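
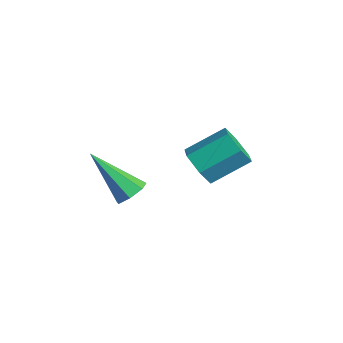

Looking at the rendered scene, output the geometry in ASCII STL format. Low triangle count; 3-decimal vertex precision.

solid 
facet normal -0.216 -0.833 -0.509
outer loop
vertex 3.738 2.374 2.256
vertex 3.13 2.667 2.034
vertex 3.723 2.747 1.652
endloop
endfacet
facet normal 0.977 -0.172 -0.130
outer loop
vertex 3.738 2.374 2.256
vertex 3.723 2.747 1.652
vertex 4.038 3.541 2.968
endloop
endfacet
facet normal 0.977 -0.172 -0.130
outer loop
vertex 4.038 3.541 2.968
vertex 3.723 2.747 1.652
vertex 4.023 3.914 2.364
endloop
endfacet
facet normal 0.214 0.833 0.509
outer loop
vertex 4.038 3.541 2.968
vertex 4.023 3.914 2.364
vertex 3.43 3.833 2.746
endloop
endfacet
facet normal -0.215 -0.834 -0.508
outer loop
vertex 3.723 2.747 1.652
vertex 3.13 2.667 2.034
vertex 3.115 3.039 1.43
endloop
endfacet
facet normal 0.470 0.369 -0.802
outer loop
vertex 3.723 2.747 1.652
vertex 3.115 3.039 1.43
vertex 4.023 3.914 2.364
endloop
endfacet
facet normal 0.470 0.369 -0.802
outer loop
vertex 4.023 3.914 2.364
vertex 3.115 3.039 1.43
vertex 3.415 4.206 2.142
endloop
endfacet
facet normal 0.214 0.833 0.509
outer loop
vertex 4.023 3.914 2.364
vertex 3.415 4.206 2.142
vertex 3.43 3.833 2.746
endloop
endfacet
facet normal -0.215 -0.834 -0.508
outer loop
vertex 3.115 3.039 1.43
vertex 3.13 2.667 2.034
vertex 2.522 2.959 1.812
endloop
endfacet
facet normal -0.506 0.540 -0.672
outer loop
vertex 3.115 3.039 1.43
vertex 2.522 2.959 1.812
vertex 3.415 4.206 2.142
endloop
endfacet
facet normal -0.506 0.540 -0.672
outer loop
vertex 3.415 4.206 2.142
vertex 2.522 2.959 1.812
vertex 2.822 4.126 2.524
endloop
endfacet
facet normal 0.216 0.833 0.509
outer loop
vertex 3.415 4.206 2.142
vertex 2.822 4.126 2.524
vertex 3.43 3.833 2.746
endloop
endfacet
facet normal -0.214 -0.833 -0.509
outer loop
vertex 2.522 2.959 1.812
vertex 3.13 2.667 2.034
vertex 2.537 2.586 2.416
endloop
endfacet
facet normal -0.977 0.172 0.130
outer loop
vertex 2.522 2.959 1.812
vertex 2.537 2.586 2.416
vertex 2.822 4.126 2.524
endloop
endfacet
facet normal -0.977 0.172 0.130
outer loop
vertex 2.822 4.126 2.524
vertex 2.537 2.586 2.416
vertex 2.837 3.753 3.128
endloop
endfacet
facet normal 0.216 0.833 0.509
outer loop
vertex 2.822 4.126 2.524
vertex 2.837 3.753 3.128
vertex 3.43 3.833 2.746
endloop
endfacet
facet normal -0.214 -0.833 -0.509
outer loop
vertex 2.537 2.586 2.416
vertex 3.13 2.667 2.034
vertex 3.145 2.294 2.638
endloop
endfacet
facet normal -0.470 -0.369 0.802
outer loop
vertex 2.537 2.586 2.416
vertex 3.145 2.294 2.638
vertex 2.837 3.753 3.128
endloop
endfacet
facet normal -0.470 -0.369 0.802
outer loop
vertex 2.837 3.753 3.128
vertex 3.145 2.294 2.638
vertex 3.445 3.461 3.35
endloop
endfacet
facet normal 0.215 0.834 0.508
outer loop
vertex 2.837 3.753 3.128
vertex 3.445 3.461 3.35
vertex 3.43 3.833 2.746
endloop
endfacet
facet normal -0.216 -0.833 -0.509
outer loop
vertex 3.145 2.294 2.638
vertex 3.13 2.667 2.034
vertex 3.738 2.374 2.256
endloop
endfacet
facet normal 0.506 -0.540 0.672
outer loop
vertex 3.145 2.294 2.638
vertex 3.738 2.374 2.256
vertex 3.445 3.461 3.35
endloop
endfacet
facet normal 0.506 -0.540 0.672
outer loop
vertex 3.445 3.461 3.35
vertex 3.738 2.374 2.256
vertex 4.038 3.541 2.968
endloop
endfacet
facet normal 0.215 0.834 0.508
outer loop
vertex 3.445 3.461 3.35
vertex 4.038 3.541 2.968
vertex 3.43 3.833 2.746
endloop
endfacet
facet normal 0.574 0.401 -0.714
outer loop
vertex 4.11 -0.053 2.351
vertex 3.683 0.218 2.16
vertex 4.041 0.372 2.534
endloop
endfacet
facet normal 0.627 -0.220 0.747
outer loop
vertex 4.11 -0.053 2.351
vertex 4.041 0.372 2.534
vertex 2.657 -0.498 3.44
endloop
endfacet
facet normal 0.575 0.399 -0.714
outer loop
vertex 4.041 0.372 2.534
vertex 3.683 0.218 2.16
vertex 3.704 0.682 2.436
endloop
endfacet
facet normal 0.225 0.508 0.832
outer loop
vertex 4.041 0.372 2.534
vertex 3.704 0.682 2.436
vertex 2.657 -0.498 3.44
endloop
endfacet
facet normal 0.573 0.400 -0.716
outer loop
vertex 3.704 0.682 2.436
vertex 3.683 0.218 2.16
vertex 3.351 0.642 2.131
endloop
endfacet
facet normal -0.461 0.776 0.431
outer loop
vertex 3.704 0.682 2.436
vertex 3.351 0.642 2.131
vertex 2.657 -0.498 3.44
endloop
endfacet
facet normal 0.574 0.400 -0.714
outer loop
vertex 3.351 0.642 2.131
vertex 3.683 0.218 2.16
vertex 3.248 0.283 1.847
endloop
endfacet
facet normal -0.912 0.381 -0.151
outer loop
vertex 3.351 0.642 2.131
vertex 3.248 0.283 1.847
vertex 2.657 -0.498 3.44
endloop
endfacet
facet normal 0.574 0.400 -0.714
outer loop
vertex 3.248 0.283 1.847
vertex 3.683 0.218 2.16
vertex 3.474 -0.125 1.8
endloop
endfacet
facet normal -0.790 -0.382 -0.480
outer loop
vertex 3.248 0.283 1.847
vertex 3.474 -0.125 1.8
vertex 2.657 -0.498 3.44
endloop
endfacet
facet normal 0.574 0.400 -0.714
outer loop
vertex 3.474 -0.125 1.8
vertex 3.683 0.218 2.16
vertex 3.857 -0.275 2.024
endloop
endfacet
facet normal -0.187 -0.934 -0.306
outer loop
vertex 3.474 -0.125 1.8
vertex 3.857 -0.275 2.024
vertex 2.657 -0.498 3.44
endloop
endfacet
facet normal 0.574 0.400 -0.715
outer loop
vertex 3.857 -0.275 2.024
vertex 3.683 0.218 2.16
vertex 4.11 -0.053 2.351
endloop
endfacet
facet normal 0.445 -0.862 0.241
outer loop
vertex 3.857 -0.275 2.024
vertex 4.11 -0.053 2.351
vertex 2.657 -0.498 3.44
endloop
endfacet

endsolid


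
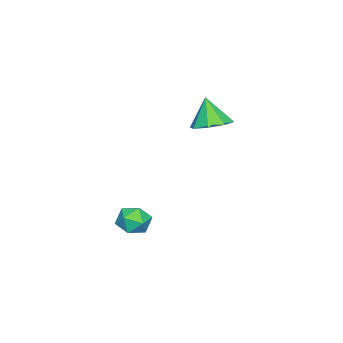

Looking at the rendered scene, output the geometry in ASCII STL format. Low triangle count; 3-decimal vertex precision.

solid 
facet normal -0.008 0.812 0.584
outer loop
vertex -0.856 -0.193 -3.257
vertex -0.501 -0.623 -2.655
vertex -0.038 -0.225 -3.202
endloop
endfacet
facet normal 0.046 0.993 -0.104
outer loop
vertex -0.856 -0.193 -3.257
vertex -0.038 -0.225 -3.202
vertex -0.402 -0.285 -3.934
endloop
endfacet
facet normal -0.520 0.727 -0.448
outer loop
vertex -0.856 -0.193 -3.257
vertex -0.402 -0.285 -3.934
vertex -1.091 -0.72 -3.84
endloop
endfacet
facet normal -0.925 0.380 0.029
outer loop
vertex -0.856 -0.193 -3.257
vertex -1.091 -0.72 -3.84
vertex -1.152 -0.929 -3.049
endloop
endfacet
facet normal -0.607 0.433 0.667
outer loop
vertex -0.856 -0.193 -3.257
vertex -1.152 -0.929 -3.049
vertex -0.501 -0.623 -2.655
endloop
endfacet
facet normal 0.630 0.683 -0.369
outer loop
vertex -0.402 -0.285 -3.934
vertex -0.038 -0.225 -3.202
vertex 0.232 -0.771 -3.751
endloop
endfacet
facet normal 0.544 0.389 0.743
outer loop
vertex -0.038 -0.225 -3.202
vertex -0.501 -0.623 -2.655
vertex 0.171 -0.98 -2.96
endloop
endfacet
facet normal -0.425 -0.224 0.877
outer loop
vertex -0.501 -0.623 -2.655
vertex -1.152 -0.929 -3.049
vertex -0.518 -1.415 -2.866
endloop
endfacet
facet normal -0.938 -0.309 -0.154
outer loop
vertex -1.152 -0.929 -3.049
vertex -1.091 -0.72 -3.84
vertex -0.882 -1.475 -3.598
endloop
endfacet
facet normal -0.286 0.252 -0.925
outer loop
vertex -1.091 -0.72 -3.84
vertex -0.402 -0.285 -3.934
vertex -0.419 -1.077 -4.145
endloop
endfacet
facet normal 0.925 -0.380 -0.029
outer loop
vertex -0.064 -1.507 -3.543
vertex 0.232 -0.771 -3.751
vertex 0.171 -0.98 -2.96
endloop
endfacet
facet normal 0.520 -0.727 0.448
outer loop
vertex -0.064 -1.507 -3.543
vertex 0.171 -0.98 -2.96
vertex -0.518 -1.415 -2.866
endloop
endfacet
facet normal -0.046 -0.993 0.104
outer loop
vertex -0.064 -1.507 -3.543
vertex -0.518 -1.415 -2.866
vertex -0.882 -1.475 -3.598
endloop
endfacet
facet normal 0.008 -0.812 -0.584
outer loop
vertex -0.064 -1.507 -3.543
vertex -0.882 -1.475 -3.598
vertex -0.419 -1.077 -4.145
endloop
endfacet
facet normal 0.607 -0.433 -0.667
outer loop
vertex -0.064 -1.507 -3.543
vertex -0.419 -1.077 -4.145
vertex 0.232 -0.771 -3.751
endloop
endfacet
facet normal 0.938 0.309 0.154
outer loop
vertex 0.171 -0.98 -2.96
vertex 0.232 -0.771 -3.751
vertex -0.038 -0.225 -3.202
endloop
endfacet
facet normal 0.286 -0.252 0.925
outer loop
vertex -0.518 -1.415 -2.866
vertex 0.171 -0.98 -2.96
vertex -0.501 -0.623 -2.655
endloop
endfacet
facet normal -0.630 -0.683 0.369
outer loop
vertex -0.882 -1.475 -3.598
vertex -0.518 -1.415 -2.866
vertex -1.152 -0.929 -3.049
endloop
endfacet
facet normal -0.544 -0.389 -0.743
outer loop
vertex -0.419 -1.077 -4.145
vertex -0.882 -1.475 -3.598
vertex -1.091 -0.72 -3.84
endloop
endfacet
facet normal 0.425 0.224 -0.877
outer loop
vertex 0.232 -0.771 -3.751
vertex -0.419 -1.077 -4.145
vertex -0.402 -0.285 -3.934
endloop
endfacet
facet normal 0.213 0.305 -0.928
outer loop
vertex -2.479 0.89 1.355
vertex -3.285 1.353 1.322
vertex -2.418 1.56 1.589
endloop
endfacet
facet normal 0.731 -0.283 0.620
outer loop
vertex -2.479 0.89 1.355
vertex -2.418 1.56 1.589
vertex -3.595 0.907 2.678
endloop
endfacet
facet normal 0.213 0.306 -0.928
outer loop
vertex -2.418 1.56 1.589
vertex -3.285 1.353 1.322
vertex -2.865 2.108 1.667
endloop
endfacet
facet normal 0.537 0.328 0.777
outer loop
vertex -2.418 1.56 1.589
vertex -2.865 2.108 1.667
vertex -3.595 0.907 2.678
endloop
endfacet
facet normal 0.213 0.306 -0.928
outer loop
vertex -2.865 2.108 1.667
vertex -3.285 1.353 1.322
vertex -3.558 2.214 1.543
endloop
endfacet
facet normal -0.035 0.656 0.754
outer loop
vertex -2.865 2.108 1.667
vertex -3.558 2.214 1.543
vertex -3.595 0.907 2.678
endloop
endfacet
facet normal 0.212 0.306 -0.928
outer loop
vertex -3.558 2.214 1.543
vertex -3.285 1.353 1.322
vertex -4.091 1.816 1.29
endloop
endfacet
facet normal -0.649 0.509 0.565
outer loop
vertex -3.558 2.214 1.543
vertex -4.091 1.816 1.29
vertex -3.595 0.907 2.678
endloop
endfacet
facet normal 0.212 0.305 -0.928
outer loop
vertex -4.091 1.816 1.29
vertex -3.285 1.353 1.322
vertex -4.151 1.146 1.056
endloop
endfacet
facet normal -0.947 -0.027 0.321
outer loop
vertex -4.091 1.816 1.29
vertex -4.151 1.146 1.056
vertex -3.595 0.907 2.678
endloop
endfacet
facet normal 0.212 0.305 -0.928
outer loop
vertex -4.151 1.146 1.056
vertex -3.285 1.353 1.322
vertex -3.704 0.598 0.978
endloop
endfacet
facet normal -0.753 -0.637 0.164
outer loop
vertex -4.151 1.146 1.056
vertex -3.704 0.598 0.978
vertex -3.595 0.907 2.678
endloop
endfacet
facet normal 0.213 0.305 -0.928
outer loop
vertex -3.704 0.598 0.978
vertex -3.285 1.353 1.322
vertex -3.011 0.492 1.102
endloop
endfacet
facet normal -0.181 -0.965 0.187
outer loop
vertex -3.704 0.598 0.978
vertex -3.011 0.492 1.102
vertex -3.595 0.907 2.678
endloop
endfacet
facet normal 0.213 0.305 -0.928
outer loop
vertex -3.011 0.492 1.102
vertex -3.285 1.353 1.322
vertex -2.479 0.89 1.355
endloop
endfacet
facet normal 0.434 -0.819 0.376
outer loop
vertex -3.011 0.492 1.102
vertex -2.479 0.89 1.355
vertex -3.595 0.907 2.678
endloop
endfacet

endsolid


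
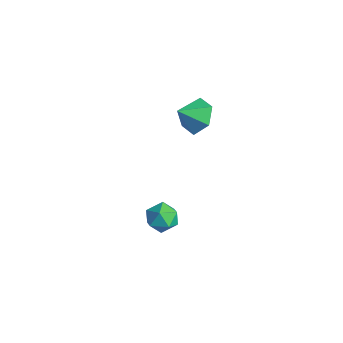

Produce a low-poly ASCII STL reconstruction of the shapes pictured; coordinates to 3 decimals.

solid 
facet normal -0.330 -0.265 0.906
outer loop
vertex 0.751 0.273 -2.776
vertex 0.651 -0.468 -3.029
vertex 1.34 -0.248 -2.714
endloop
endfacet
facet normal 0.140 0.272 0.952
outer loop
vertex 0.751 0.273 -2.776
vertex 1.34 -0.248 -2.714
vertex 1.489 0.491 -2.947
endloop
endfacet
facet normal -0.110 0.817 0.565
outer loop
vertex 0.751 0.273 -2.776
vertex 1.489 0.491 -2.947
vertex 0.892 0.727 -3.405
endloop
endfacet
facet normal -0.734 0.618 0.282
outer loop
vertex 0.751 0.273 -2.776
vertex 0.892 0.727 -3.405
vertex 0.374 0.135 -3.455
endloop
endfacet
facet normal -0.869 -0.051 0.493
outer loop
vertex 0.751 0.273 -2.776
vertex 0.374 0.135 -3.455
vertex 0.651 -0.468 -3.029
endloop
endfacet
facet normal 0.752 0.055 0.657
outer loop
vertex 1.489 0.491 -2.947
vertex 1.34 -0.248 -2.714
vertex 1.846 -0.115 -3.305
endloop
endfacet
facet normal -0.007 -0.813 0.582
outer loop
vertex 1.34 -0.248 -2.714
vertex 0.651 -0.468 -3.029
vertex 1.328 -0.707 -3.355
endloop
endfacet
facet normal -0.880 -0.466 -0.088
outer loop
vertex 0.651 -0.468 -3.029
vertex 0.374 0.135 -3.455
vertex 0.731 -0.471 -3.813
endloop
endfacet
facet normal -0.662 0.615 -0.428
outer loop
vertex 0.374 0.135 -3.455
vertex 0.892 0.727 -3.405
vertex 0.88 0.268 -4.046
endloop
endfacet
facet normal 0.346 0.938 0.032
outer loop
vertex 0.892 0.727 -3.405
vertex 1.489 0.491 -2.947
vertex 1.569 0.488 -3.731
endloop
endfacet
facet normal 0.734 -0.618 -0.282
outer loop
vertex 1.469 -0.253 -3.984
vertex 1.846 -0.115 -3.305
vertex 1.328 -0.707 -3.355
endloop
endfacet
facet normal 0.110 -0.817 -0.565
outer loop
vertex 1.469 -0.253 -3.984
vertex 1.328 -0.707 -3.355
vertex 0.731 -0.471 -3.813
endloop
endfacet
facet normal -0.140 -0.272 -0.952
outer loop
vertex 1.469 -0.253 -3.984
vertex 0.731 -0.471 -3.813
vertex 0.88 0.268 -4.046
endloop
endfacet
facet normal 0.330 0.265 -0.906
outer loop
vertex 1.469 -0.253 -3.984
vertex 0.88 0.268 -4.046
vertex 1.569 0.488 -3.731
endloop
endfacet
facet normal 0.869 0.051 -0.493
outer loop
vertex 1.469 -0.253 -3.984
vertex 1.569 0.488 -3.731
vertex 1.846 -0.115 -3.305
endloop
endfacet
facet normal 0.662 -0.615 0.428
outer loop
vertex 1.328 -0.707 -3.355
vertex 1.846 -0.115 -3.305
vertex 1.34 -0.248 -2.714
endloop
endfacet
facet normal -0.346 -0.938 -0.032
outer loop
vertex 0.731 -0.471 -3.813
vertex 1.328 -0.707 -3.355
vertex 0.651 -0.468 -3.029
endloop
endfacet
facet normal -0.752 -0.055 -0.657
outer loop
vertex 0.88 0.268 -4.046
vertex 0.731 -0.471 -3.813
vertex 0.374 0.135 -3.455
endloop
endfacet
facet normal 0.007 0.813 -0.582
outer loop
vertex 1.569 0.488 -3.731
vertex 0.88 0.268 -4.046
vertex 0.892 0.727 -3.405
endloop
endfacet
facet normal 0.880 0.466 0.088
outer loop
vertex 1.846 -0.115 -3.305
vertex 1.569 0.488 -3.731
vertex 1.489 0.491 -2.947
endloop
endfacet
facet normal 0.107 0.770 -0.629
outer loop
vertex 1.528 1.968 2.195
vertex 0.64 1.971 2.048
vertex 0.987 2.467 2.714
endloop
endfacet
facet normal 0.589 -0.181 0.788
outer loop
vertex 1.528 1.968 2.195
vertex 0.987 2.467 2.714
vertex 0.52 1.109 2.752
endloop
endfacet
facet normal 0.107 0.770 -0.629
outer loop
vertex 0.987 2.467 2.714
vertex 0.64 1.971 2.048
vertex 0.099 2.47 2.566
endloop
endfacet
facet normal -0.164 0.084 0.983
outer loop
vertex 0.987 2.467 2.714
vertex 0.099 2.47 2.566
vertex 0.52 1.109 2.752
endloop
endfacet
facet normal 0.107 0.770 -0.629
outer loop
vertex 0.099 2.47 2.566
vertex 0.64 1.971 2.048
vertex -0.248 1.974 1.9
endloop
endfacet
facet normal -0.813 -0.176 0.555
outer loop
vertex 0.099 2.47 2.566
vertex -0.248 1.974 1.9
vertex 0.52 1.109 2.752
endloop
endfacet
facet normal 0.107 0.770 -0.629
outer loop
vertex -0.248 1.974 1.9
vertex 0.64 1.971 2.048
vertex 0.293 1.475 1.382
endloop
endfacet
facet normal -0.711 -0.700 -0.069
outer loop
vertex -0.248 1.974 1.9
vertex 0.293 1.475 1.382
vertex 0.52 1.109 2.752
endloop
endfacet
facet normal 0.107 0.770 -0.629
outer loop
vertex 0.293 1.475 1.382
vertex 0.64 1.971 2.048
vertex 1.181 1.472 1.529
endloop
endfacet
facet normal 0.040 -0.964 -0.264
outer loop
vertex 0.293 1.475 1.382
vertex 1.181 1.472 1.529
vertex 0.52 1.109 2.752
endloop
endfacet
facet normal 0.107 0.770 -0.629
outer loop
vertex 1.181 1.472 1.529
vertex 0.64 1.971 2.048
vertex 1.528 1.968 2.195
endloop
endfacet
facet normal 0.691 -0.704 0.164
outer loop
vertex 1.181 1.472 1.529
vertex 1.528 1.968 2.195
vertex 0.52 1.109 2.752
endloop
endfacet

endsolid


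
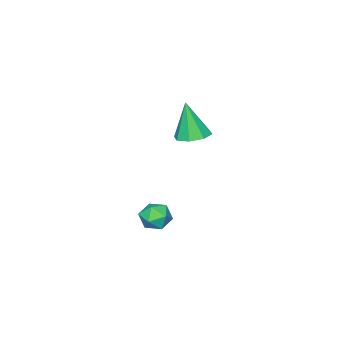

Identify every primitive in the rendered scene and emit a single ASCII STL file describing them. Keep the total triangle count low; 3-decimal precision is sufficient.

solid 
facet normal -0.085 0.469 0.879
outer loop
vertex 0.577 3.484 -2.743
vertex -0.029 2.961 -2.523
vertex 0.762 2.777 -2.348
endloop
endfacet
facet normal 0.585 0.507 0.633
outer loop
vertex 0.577 3.484 -2.743
vertex 0.762 2.777 -2.348
vertex 1.231 3.032 -2.985
endloop
endfacet
facet normal 0.567 0.823 -0.005
outer loop
vertex 0.577 3.484 -2.743
vertex 1.231 3.032 -2.985
vertex 0.73 3.374 -3.552
endloop
endfacet
facet normal -0.112 0.982 -0.155
outer loop
vertex 0.577 3.484 -2.743
vertex 0.73 3.374 -3.552
vertex -0.049 3.33 -3.267
endloop
endfacet
facet normal -0.515 0.762 0.392
outer loop
vertex 0.577 3.484 -2.743
vertex -0.049 3.33 -3.267
vertex -0.029 2.961 -2.523
endloop
endfacet
facet normal 0.824 -0.159 0.543
outer loop
vertex 1.231 3.032 -2.985
vertex 0.762 2.777 -2.348
vertex 1.029 2.23 -2.913
endloop
endfacet
facet normal -0.259 -0.221 0.940
outer loop
vertex 0.762 2.777 -2.348
vertex -0.029 2.961 -2.523
vertex 0.25 2.186 -2.628
endloop
endfacet
facet normal -0.955 0.254 0.152
outer loop
vertex -0.029 2.961 -2.523
vertex -0.049 3.33 -3.267
vertex -0.251 2.528 -3.195
endloop
endfacet
facet normal -0.303 0.609 -0.733
outer loop
vertex -0.049 3.33 -3.267
vertex 0.73 3.374 -3.552
vertex 0.218 2.783 -3.832
endloop
endfacet
facet normal 0.797 0.353 -0.491
outer loop
vertex 0.73 3.374 -3.552
vertex 1.231 3.032 -2.985
vertex 1.009 2.599 -3.657
endloop
endfacet
facet normal 0.112 -0.982 0.155
outer loop
vertex 0.403 2.076 -3.437
vertex 1.029 2.23 -2.913
vertex 0.25 2.186 -2.628
endloop
endfacet
facet normal -0.567 -0.823 0.005
outer loop
vertex 0.403 2.076 -3.437
vertex 0.25 2.186 -2.628
vertex -0.251 2.528 -3.195
endloop
endfacet
facet normal -0.585 -0.507 -0.633
outer loop
vertex 0.403 2.076 -3.437
vertex -0.251 2.528 -3.195
vertex 0.218 2.783 -3.832
endloop
endfacet
facet normal 0.085 -0.469 -0.879
outer loop
vertex 0.403 2.076 -3.437
vertex 0.218 2.783 -3.832
vertex 1.009 2.599 -3.657
endloop
endfacet
facet normal 0.515 -0.762 -0.392
outer loop
vertex 0.403 2.076 -3.437
vertex 1.009 2.599 -3.657
vertex 1.029 2.23 -2.913
endloop
endfacet
facet normal 0.303 -0.609 0.733
outer loop
vertex 0.25 2.186 -2.628
vertex 1.029 2.23 -2.913
vertex 0.762 2.777 -2.348
endloop
endfacet
facet normal -0.797 -0.353 0.491
outer loop
vertex -0.251 2.528 -3.195
vertex 0.25 2.186 -2.628
vertex -0.029 2.961 -2.523
endloop
endfacet
facet normal -0.824 0.159 -0.543
outer loop
vertex 0.218 2.783 -3.832
vertex -0.251 2.528 -3.195
vertex -0.049 3.33 -3.267
endloop
endfacet
facet normal 0.259 0.221 -0.940
outer loop
vertex 1.009 2.599 -3.657
vertex 0.218 2.783 -3.832
vertex 0.73 3.374 -3.552
endloop
endfacet
facet normal 0.955 -0.254 -0.152
outer loop
vertex 1.029 2.23 -2.913
vertex 1.009 2.599 -3.657
vertex 1.231 3.032 -2.985
endloop
endfacet
facet normal -0.007 0.231 -0.973
outer loop
vertex -0.486 3.898 1.749
vertex -1.236 3.468 1.652
vertex -1.018 4.287 1.845
endloop
endfacet
facet normal 0.559 0.633 0.535
outer loop
vertex -0.486 3.898 1.749
vertex -1.018 4.287 1.845
vertex -1.224 3.012 3.568
endloop
endfacet
facet normal -0.007 0.231 -0.973
outer loop
vertex -1.018 4.287 1.845
vertex -1.236 3.468 1.652
vertex -1.677 4.196 1.828
endloop
endfacet
facet normal -0.126 0.805 0.580
outer loop
vertex -1.018 4.287 1.845
vertex -1.677 4.196 1.828
vertex -1.224 3.012 3.568
endloop
endfacet
facet normal -0.005 0.232 -0.973
outer loop
vertex -1.677 4.196 1.828
vertex -1.236 3.468 1.652
vertex -2.078 3.679 1.707
endloop
endfacet
facet normal -0.737 0.454 0.501
outer loop
vertex -1.677 4.196 1.828
vertex -2.078 3.679 1.707
vertex -1.224 3.012 3.568
endloop
endfacet
facet normal -0.006 0.231 -0.973
outer loop
vertex -2.078 3.679 1.707
vertex -1.236 3.468 1.652
vertex -1.986 3.037 1.554
endloop
endfacet
facet normal -0.915 -0.213 0.343
outer loop
vertex -2.078 3.679 1.707
vertex -1.986 3.037 1.554
vertex -1.224 3.012 3.568
endloop
endfacet
facet normal -0.006 0.232 -0.973
outer loop
vertex -1.986 3.037 1.554
vertex -1.236 3.468 1.652
vertex -1.455 2.648 1.458
endloop
endfacet
facet normal -0.555 -0.807 0.200
outer loop
vertex -1.986 3.037 1.554
vertex -1.455 2.648 1.458
vertex -1.224 3.012 3.568
endloop
endfacet
facet normal -0.005 0.232 -0.973
outer loop
vertex -1.455 2.648 1.458
vertex -1.236 3.468 1.652
vertex -0.795 2.739 1.476
endloop
endfacet
facet normal 0.131 -0.979 0.155
outer loop
vertex -1.455 2.648 1.458
vertex -0.795 2.739 1.476
vertex -1.224 3.012 3.568
endloop
endfacet
facet normal -0.007 0.231 -0.973
outer loop
vertex -0.795 2.739 1.476
vertex -1.236 3.468 1.652
vertex -0.394 3.256 1.596
endloop
endfacet
facet normal 0.741 -0.629 0.234
outer loop
vertex -0.795 2.739 1.476
vertex -0.394 3.256 1.596
vertex -1.224 3.012 3.568
endloop
endfacet
facet normal -0.007 0.231 -0.973
outer loop
vertex -0.394 3.256 1.596
vertex -1.236 3.468 1.652
vertex -0.486 3.898 1.749
endloop
endfacet
facet normal 0.919 0.038 0.392
outer loop
vertex -0.394 3.256 1.596
vertex -0.486 3.898 1.749
vertex -1.224 3.012 3.568
endloop
endfacet

endsolid


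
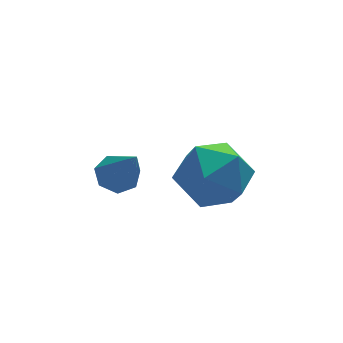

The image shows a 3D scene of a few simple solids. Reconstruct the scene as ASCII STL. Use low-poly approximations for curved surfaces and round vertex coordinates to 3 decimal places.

solid 
facet normal -0.679 0.599 0.425
outer loop
vertex 1.927 -2.918 -3.551
vertex 2.626 -2.749 -2.672
vertex 2.67 -2.06 -3.574
endloop
endfacet
facet normal -0.728 0.623 -0.287
outer loop
vertex 1.927 -2.918 -3.551
vertex 2.67 -2.06 -3.574
vertex 2.5 -2.688 -4.504
endloop
endfacet
facet normal -0.852 -0.039 -0.522
outer loop
vertex 1.927 -2.918 -3.551
vertex 2.5 -2.688 -4.504
vertex 2.35 -3.765 -4.178
endloop
endfacet
facet normal -0.880 -0.473 0.045
outer loop
vertex 1.927 -2.918 -3.551
vertex 2.35 -3.765 -4.178
vertex 2.428 -3.803 -3.046
endloop
endfacet
facet normal -0.773 -0.078 0.630
outer loop
vertex 1.927 -2.918 -3.551
vertex 2.428 -3.803 -3.046
vertex 2.626 -2.749 -2.672
endloop
endfacet
facet normal -0.096 0.833 -0.545
outer loop
vertex 2.5 -2.688 -4.504
vertex 2.67 -2.06 -3.574
vertex 3.552 -2.377 -4.214
endloop
endfacet
facet normal -0.017 0.795 0.606
outer loop
vertex 2.67 -2.06 -3.574
vertex 2.626 -2.749 -2.672
vertex 3.63 -2.415 -3.082
endloop
endfacet
facet normal -0.170 -0.301 0.938
outer loop
vertex 2.626 -2.749 -2.672
vertex 2.428 -3.803 -3.046
vertex 3.48 -3.492 -2.756
endloop
endfacet
facet normal -0.343 -0.939 -0.008
outer loop
vertex 2.428 -3.803 -3.046
vertex 2.35 -3.765 -4.178
vertex 3.31 -4.12 -3.686
endloop
endfacet
facet normal -0.298 -0.238 -0.924
outer loop
vertex 2.35 -3.765 -4.178
vertex 2.5 -2.688 -4.504
vertex 3.354 -3.431 -4.588
endloop
endfacet
facet normal 0.880 0.473 -0.045
outer loop
vertex 4.053 -3.262 -3.709
vertex 3.552 -2.377 -4.214
vertex 3.63 -2.415 -3.082
endloop
endfacet
facet normal 0.852 0.039 0.522
outer loop
vertex 4.053 -3.262 -3.709
vertex 3.63 -2.415 -3.082
vertex 3.48 -3.492 -2.756
endloop
endfacet
facet normal 0.728 -0.623 0.287
outer loop
vertex 4.053 -3.262 -3.709
vertex 3.48 -3.492 -2.756
vertex 3.31 -4.12 -3.686
endloop
endfacet
facet normal 0.679 -0.599 -0.425
outer loop
vertex 4.053 -3.262 -3.709
vertex 3.31 -4.12 -3.686
vertex 3.354 -3.431 -4.588
endloop
endfacet
facet normal 0.773 0.078 -0.630
outer loop
vertex 4.053 -3.262 -3.709
vertex 3.354 -3.431 -4.588
vertex 3.552 -2.377 -4.214
endloop
endfacet
facet normal 0.343 0.939 0.008
outer loop
vertex 3.63 -2.415 -3.082
vertex 3.552 -2.377 -4.214
vertex 2.67 -2.06 -3.574
endloop
endfacet
facet normal 0.298 0.238 0.924
outer loop
vertex 3.48 -3.492 -2.756
vertex 3.63 -2.415 -3.082
vertex 2.626 -2.749 -2.672
endloop
endfacet
facet normal 0.096 -0.833 0.545
outer loop
vertex 3.31 -4.12 -3.686
vertex 3.48 -3.492 -2.756
vertex 2.428 -3.803 -3.046
endloop
endfacet
facet normal 0.017 -0.795 -0.606
outer loop
vertex 3.354 -3.431 -4.588
vertex 3.31 -4.12 -3.686
vertex 2.35 -3.765 -4.178
endloop
endfacet
facet normal 0.170 0.301 -0.938
outer loop
vertex 3.552 -2.377 -4.214
vertex 3.354 -3.431 -4.588
vertex 2.5 -2.688 -4.504
endloop
endfacet
facet normal -0.071 0.590 -0.804
outer loop
vertex 0.841 -2.654 -2.613
vertex 0.437 -3.028 -2.852
vertex 0.344 -2.554 -2.496
endloop
endfacet
facet normal 0.295 0.578 0.761
outer loop
vertex 0.841 -2.654 -2.613
vertex 0.344 -2.554 -2.496
vertex 0.563 -4.072 -1.428
endloop
endfacet
facet normal -0.071 0.590 -0.804
outer loop
vertex 0.344 -2.554 -2.496
vertex 0.437 -3.028 -2.852
vertex -0.083 -2.811 -2.647
endloop
endfacet
facet normal -0.523 0.439 0.731
outer loop
vertex 0.344 -2.554 -2.496
vertex -0.083 -2.811 -2.647
vertex 0.563 -4.072 -1.428
endloop
endfacet
facet normal -0.071 0.590 -0.804
outer loop
vertex -0.083 -2.811 -2.647
vertex 0.437 -3.028 -2.852
vertex -0.118 -3.231 -2.952
endloop
endfacet
facet normal -0.931 -0.160 0.328
outer loop
vertex -0.083 -2.811 -2.647
vertex -0.118 -3.231 -2.952
vertex 0.563 -4.072 -1.428
endloop
endfacet
facet normal -0.071 0.590 -0.805
outer loop
vertex -0.118 -3.231 -2.952
vertex 0.437 -3.028 -2.852
vertex 0.265 -3.499 -3.182
endloop
endfacet
facet normal -0.624 -0.768 -0.145
outer loop
vertex -0.118 -3.231 -2.952
vertex 0.265 -3.499 -3.182
vertex 0.563 -4.072 -1.428
endloop
endfacet
facet normal -0.071 0.590 -0.804
outer loop
vertex 0.265 -3.499 -3.182
vertex 0.437 -3.028 -2.852
vertex 0.778 -3.411 -3.163
endloop
endfacet
facet normal 0.171 -0.928 -0.332
outer loop
vertex 0.265 -3.499 -3.182
vertex 0.778 -3.411 -3.163
vertex 0.563 -4.072 -1.428
endloop
endfacet
facet normal -0.071 0.590 -0.804
outer loop
vertex 0.778 -3.411 -3.163
vertex 0.437 -3.028 -2.852
vertex 1.034 -3.035 -2.91
endloop
endfacet
facet normal 0.851 -0.518 -0.092
outer loop
vertex 0.778 -3.411 -3.163
vertex 1.034 -3.035 -2.91
vertex 0.563 -4.072 -1.428
endloop
endfacet
facet normal -0.071 0.591 -0.804
outer loop
vertex 1.034 -3.035 -2.91
vertex 0.437 -3.028 -2.852
vertex 0.841 -2.654 -2.613
endloop
endfacet
facet normal 0.906 0.152 0.394
outer loop
vertex 1.034 -3.035 -2.91
vertex 0.841 -2.654 -2.613
vertex 0.563 -4.072 -1.428
endloop
endfacet

endsolid


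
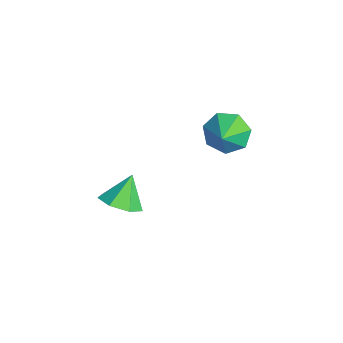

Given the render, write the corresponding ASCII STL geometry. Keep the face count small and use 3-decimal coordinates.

solid 
facet normal -0.770 0.338 -0.541
outer loop
vertex 1.763 0.98 0.003
vertex 1.271 1.122 0.792
vertex 1.846 1.716 0.344
endloop
endfacet
facet normal 0.965 0.013 -0.263
outer loop
vertex 1.763 0.98 0.003
vertex 1.846 1.716 0.344
vertex 2.149 0.738 1.408
endloop
endfacet
facet normal -0.770 0.337 -0.541
outer loop
vertex 1.846 1.716 0.344
vertex 1.271 1.122 0.792
vertex 1.496 2.005 1.022
endloop
endfacet
facet normal 0.838 0.499 0.220
outer loop
vertex 1.846 1.716 0.344
vertex 1.496 2.005 1.022
vertex 2.149 0.738 1.408
endloop
endfacet
facet normal -0.770 0.337 -0.542
outer loop
vertex 1.496 2.005 1.022
vertex 1.271 1.122 0.792
vertex 0.977 1.63 1.526
endloop
endfacet
facet normal 0.427 0.458 0.780
outer loop
vertex 1.496 2.005 1.022
vertex 0.977 1.63 1.526
vertex 2.149 0.738 1.408
endloop
endfacet
facet normal -0.770 0.338 -0.542
outer loop
vertex 0.977 1.63 1.526
vertex 1.271 1.122 0.792
vertex 0.679 0.872 1.477
endloop
endfacet
facet normal 0.039 -0.080 0.996
outer loop
vertex 0.977 1.63 1.526
vertex 0.679 0.872 1.477
vertex 2.149 0.738 1.408
endloop
endfacet
facet normal -0.770 0.338 -0.542
outer loop
vertex 0.679 0.872 1.477
vertex 1.271 1.122 0.792
vertex 0.827 0.303 0.912
endloop
endfacet
facet normal -0.031 -0.708 0.705
outer loop
vertex 0.679 0.872 1.477
vertex 0.827 0.303 0.912
vertex 2.149 0.738 1.408
endloop
endfacet
facet normal -0.770 0.338 -0.541
outer loop
vertex 0.827 0.303 0.912
vertex 1.271 1.122 0.792
vertex 1.309 0.351 0.256
endloop
endfacet
facet normal 0.267 -0.955 0.126
outer loop
vertex 0.827 0.303 0.912
vertex 1.309 0.351 0.256
vertex 2.149 0.738 1.408
endloop
endfacet
facet normal -0.770 0.338 -0.541
outer loop
vertex 1.309 0.351 0.256
vertex 1.271 1.122 0.792
vertex 1.763 0.98 0.003
endloop
endfacet
facet normal 0.710 -0.635 -0.304
outer loop
vertex 1.309 0.351 0.256
vertex 1.763 0.98 0.003
vertex 2.149 0.738 1.408
endloop
endfacet
facet normal 0.425 -0.424 -0.800
outer loop
vertex 4.532 -3.12 0.294
vertex 3.736 -3.325 -0.02
vertex 4.208 -2.595 -0.156
endloop
endfacet
facet normal 0.461 0.724 0.513
outer loop
vertex 4.532 -3.12 0.294
vertex 4.208 -2.595 -0.156
vertex 3.184 -2.775 1.02
endloop
endfacet
facet normal 0.425 -0.424 -0.800
outer loop
vertex 4.208 -2.595 -0.156
vertex 3.736 -3.325 -0.02
vertex 3.529 -2.62 -0.504
endloop
endfacet
facet normal -0.079 0.993 0.083
outer loop
vertex 4.208 -2.595 -0.156
vertex 3.529 -2.62 -0.504
vertex 3.184 -2.775 1.02
endloop
endfacet
facet normal 0.426 -0.424 -0.800
outer loop
vertex 3.529 -2.62 -0.504
vertex 3.736 -3.325 -0.02
vertex 3.006 -3.177 -0.487
endloop
endfacet
facet normal -0.727 0.680 -0.095
outer loop
vertex 3.529 -2.62 -0.504
vertex 3.006 -3.177 -0.487
vertex 3.184 -2.775 1.02
endloop
endfacet
facet normal 0.426 -0.423 -0.800
outer loop
vertex 3.006 -3.177 -0.487
vertex 3.736 -3.325 -0.02
vertex 3.033 -3.845 -0.119
endloop
endfacet
facet normal -0.994 0.021 0.112
outer loop
vertex 3.006 -3.177 -0.487
vertex 3.033 -3.845 -0.119
vertex 3.184 -2.775 1.02
endloop
endfacet
facet normal 0.426 -0.423 -0.800
outer loop
vertex 3.033 -3.845 -0.119
vertex 3.736 -3.325 -0.02
vertex 3.59 -4.122 0.324
endloop
endfacet
facet normal -0.679 -0.488 0.548
outer loop
vertex 3.033 -3.845 -0.119
vertex 3.59 -4.122 0.324
vertex 3.184 -2.775 1.02
endloop
endfacet
facet normal 0.426 -0.423 -0.800
outer loop
vertex 3.59 -4.122 0.324
vertex 3.736 -3.325 -0.02
vertex 4.257 -3.799 0.508
endloop
endfacet
facet normal -0.020 -0.464 0.886
outer loop
vertex 3.59 -4.122 0.324
vertex 4.257 -3.799 0.508
vertex 3.184 -2.775 1.02
endloop
endfacet
facet normal 0.425 -0.424 -0.800
outer loop
vertex 4.257 -3.799 0.508
vertex 3.736 -3.325 -0.02
vertex 4.532 -3.12 0.294
endloop
endfacet
facet normal 0.488 0.076 0.870
outer loop
vertex 4.257 -3.799 0.508
vertex 4.532 -3.12 0.294
vertex 3.184 -2.775 1.02
endloop
endfacet

endsolid


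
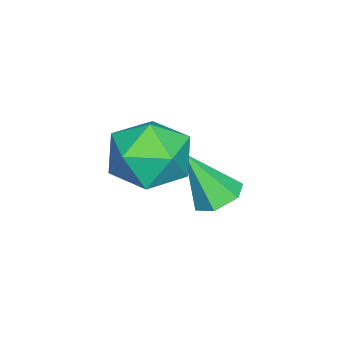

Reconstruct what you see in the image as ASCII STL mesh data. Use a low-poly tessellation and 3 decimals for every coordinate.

solid 
facet normal 0.006 0.629 0.777
outer loop
vertex -1.059 -1.097 2.092
vertex -0.481 -1.84 2.689
vertex 0.056 -1.083 2.072
endloop
endfacet
facet normal -0.010 0.987 0.160
outer loop
vertex -1.059 -1.097 2.092
vertex 0.056 -1.083 2.072
vertex -0.521 -0.936 1.129
endloop
endfacet
facet normal -0.591 0.782 -0.199
outer loop
vertex -1.059 -1.097 2.092
vertex -0.521 -0.936 1.129
vertex -1.414 -1.602 1.164
endloop
endfacet
facet normal -0.935 0.297 0.196
outer loop
vertex -1.059 -1.097 2.092
vertex -1.414 -1.602 1.164
vertex -1.389 -2.161 2.129
endloop
endfacet
facet normal -0.565 0.203 0.800
outer loop
vertex -1.059 -1.097 2.092
vertex -1.389 -2.161 2.129
vertex -0.481 -1.84 2.689
endloop
endfacet
facet normal 0.563 0.796 -0.220
outer loop
vertex -0.521 -0.936 1.129
vertex 0.056 -1.083 2.072
vertex 0.389 -1.579 1.131
endloop
endfacet
facet normal 0.588 0.217 0.779
outer loop
vertex 0.056 -1.083 2.072
vertex -0.481 -1.84 2.689
vertex 0.414 -2.138 2.096
endloop
endfacet
facet normal -0.336 -0.472 0.815
outer loop
vertex -0.481 -1.84 2.689
vertex -1.389 -2.161 2.129
vertex -0.479 -2.804 2.131
endloop
endfacet
facet normal -0.933 -0.320 -0.161
outer loop
vertex -1.389 -2.161 2.129
vertex -1.414 -1.602 1.164
vertex -1.056 -2.657 1.188
endloop
endfacet
facet normal -0.377 0.463 -0.802
outer loop
vertex -1.414 -1.602 1.164
vertex -0.521 -0.936 1.129
vertex -0.519 -1.9 0.571
endloop
endfacet
facet normal 0.935 -0.297 -0.196
outer loop
vertex 0.059 -2.643 1.168
vertex 0.389 -1.579 1.131
vertex 0.414 -2.138 2.096
endloop
endfacet
facet normal 0.591 -0.782 0.199
outer loop
vertex 0.059 -2.643 1.168
vertex 0.414 -2.138 2.096
vertex -0.479 -2.804 2.131
endloop
endfacet
facet normal 0.010 -0.987 -0.160
outer loop
vertex 0.059 -2.643 1.168
vertex -0.479 -2.804 2.131
vertex -1.056 -2.657 1.188
endloop
endfacet
facet normal -0.006 -0.629 -0.777
outer loop
vertex 0.059 -2.643 1.168
vertex -1.056 -2.657 1.188
vertex -0.519 -1.9 0.571
endloop
endfacet
facet normal 0.565 -0.203 -0.800
outer loop
vertex 0.059 -2.643 1.168
vertex -0.519 -1.9 0.571
vertex 0.389 -1.579 1.131
endloop
endfacet
facet normal 0.933 0.320 0.161
outer loop
vertex 0.414 -2.138 2.096
vertex 0.389 -1.579 1.131
vertex 0.056 -1.083 2.072
endloop
endfacet
facet normal 0.377 -0.463 0.802
outer loop
vertex -0.479 -2.804 2.131
vertex 0.414 -2.138 2.096
vertex -0.481 -1.84 2.689
endloop
endfacet
facet normal -0.563 -0.796 0.220
outer loop
vertex -1.056 -2.657 1.188
vertex -0.479 -2.804 2.131
vertex -1.389 -2.161 2.129
endloop
endfacet
facet normal -0.588 -0.217 -0.779
outer loop
vertex -0.519 -1.9 0.571
vertex -1.056 -2.657 1.188
vertex -1.414 -1.602 1.164
endloop
endfacet
facet normal 0.336 0.472 -0.815
outer loop
vertex 0.389 -1.579 1.131
vertex -0.519 -1.9 0.571
vertex -0.521 -0.936 1.129
endloop
endfacet
facet normal -0.074 0.509 -0.858
outer loop
vertex -1.929 -1.293 -1.194
vertex -2.372 -0.855 -0.896
vertex -1.694 -0.726 -0.878
endloop
endfacet
facet normal 0.908 -0.414 0.069
outer loop
vertex -1.929 -1.293 -1.194
vertex -1.694 -0.726 -0.878
vertex -2.248 -1.705 0.536
endloop
endfacet
facet normal -0.074 0.509 -0.858
outer loop
vertex -1.694 -0.726 -0.878
vertex -2.372 -0.855 -0.896
vertex -2.137 -0.288 -0.58
endloop
endfacet
facet normal 0.744 0.377 0.552
outer loop
vertex -1.694 -0.726 -0.878
vertex -2.137 -0.288 -0.58
vertex -2.248 -1.705 0.536
endloop
endfacet
facet normal -0.073 0.509 -0.858
outer loop
vertex -2.137 -0.288 -0.58
vertex -2.372 -0.855 -0.896
vertex -2.815 -0.418 -0.599
endloop
endfacet
facet normal -0.140 0.619 0.772
outer loop
vertex -2.137 -0.288 -0.58
vertex -2.815 -0.418 -0.599
vertex -2.248 -1.705 0.536
endloop
endfacet
facet normal -0.075 0.508 -0.858
outer loop
vertex -2.815 -0.418 -0.599
vertex -2.372 -0.855 -0.896
vertex -3.049 -0.985 -0.914
endloop
endfacet
facet normal -0.858 0.071 0.509
outer loop
vertex -2.815 -0.418 -0.599
vertex -3.049 -0.985 -0.914
vertex -2.248 -1.705 0.536
endloop
endfacet
facet normal -0.075 0.509 -0.858
outer loop
vertex -3.049 -0.985 -0.914
vertex -2.372 -0.855 -0.896
vertex -2.606 -1.422 -1.212
endloop
endfacet
facet normal -0.693 -0.720 0.025
outer loop
vertex -3.049 -0.985 -0.914
vertex -2.606 -1.422 -1.212
vertex -2.248 -1.705 0.536
endloop
endfacet
facet normal -0.074 0.509 -0.858
outer loop
vertex -2.606 -1.422 -1.212
vertex -2.372 -0.855 -0.896
vertex -1.929 -1.293 -1.194
endloop
endfacet
facet normal 0.189 -0.963 -0.194
outer loop
vertex -2.606 -1.422 -1.212
vertex -1.929 -1.293 -1.194
vertex -2.248 -1.705 0.536
endloop
endfacet

endsolid


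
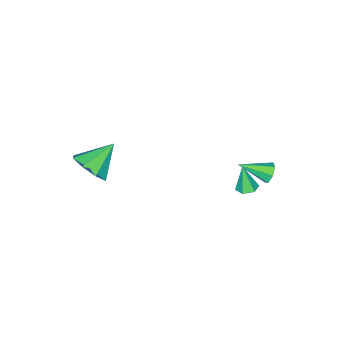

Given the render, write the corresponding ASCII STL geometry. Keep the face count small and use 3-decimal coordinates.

solid 
facet normal 0.756 -0.187 -0.627
outer loop
vertex 3.136 -4.488 -1.134
vertex 2.645 -3.879 -1.907
vertex 3.364 -3.678 -1.1
endloop
endfacet
facet normal 0.149 -0.083 0.985
outer loop
vertex 3.136 -4.488 -1.134
vertex 3.364 -3.678 -1.1
vertex 1.275 -3.541 -0.773
endloop
endfacet
facet normal 0.756 -0.187 -0.627
outer loop
vertex 3.364 -3.678 -1.1
vertex 2.645 -3.879 -1.907
vertex 3.171 -2.986 -1.539
endloop
endfacet
facet normal 0.164 0.561 0.812
outer loop
vertex 3.364 -3.678 -1.1
vertex 3.171 -2.986 -1.539
vertex 1.275 -3.541 -0.773
endloop
endfacet
facet normal 0.756 -0.187 -0.628
outer loop
vertex 3.171 -2.986 -1.539
vertex 2.645 -3.879 -1.907
vertex 2.669 -2.817 -2.194
endloop
endfacet
facet normal -0.134 0.930 0.343
outer loop
vertex 3.171 -2.986 -1.539
vertex 2.669 -2.817 -2.194
vertex 1.275 -3.541 -0.773
endloop
endfacet
facet normal 0.757 -0.186 -0.627
outer loop
vertex 2.669 -2.817 -2.194
vertex 2.645 -3.879 -1.907
vertex 2.154 -3.27 -2.681
endloop
endfacet
facet normal -0.571 0.808 -0.148
outer loop
vertex 2.669 -2.817 -2.194
vertex 2.154 -3.27 -2.681
vertex 1.275 -3.541 -0.773
endloop
endfacet
facet normal 0.756 -0.187 -0.627
outer loop
vertex 2.154 -3.27 -2.681
vertex 2.645 -3.879 -1.907
vertex 1.925 -4.08 -2.715
endloop
endfacet
facet normal -0.889 0.267 -0.372
outer loop
vertex 2.154 -3.27 -2.681
vertex 1.925 -4.08 -2.715
vertex 1.275 -3.541 -0.773
endloop
endfacet
facet normal 0.756 -0.186 -0.627
outer loop
vertex 1.925 -4.08 -2.715
vertex 2.645 -3.879 -1.907
vertex 2.119 -4.772 -2.276
endloop
endfacet
facet normal -0.904 -0.379 -0.198
outer loop
vertex 1.925 -4.08 -2.715
vertex 2.119 -4.772 -2.276
vertex 1.275 -3.541 -0.773
endloop
endfacet
facet normal 0.757 -0.187 -0.627
outer loop
vertex 2.119 -4.772 -2.276
vertex 2.645 -3.879 -1.907
vertex 2.62 -4.941 -1.621
endloop
endfacet
facet normal -0.607 -0.747 0.271
outer loop
vertex 2.119 -4.772 -2.276
vertex 2.62 -4.941 -1.621
vertex 1.275 -3.541 -0.773
endloop
endfacet
facet normal 0.756 -0.187 -0.627
outer loop
vertex 2.62 -4.941 -1.621
vertex 2.645 -3.879 -1.907
vertex 3.136 -4.488 -1.134
endloop
endfacet
facet normal -0.170 -0.625 0.762
outer loop
vertex 2.62 -4.941 -1.621
vertex 3.136 -4.488 -1.134
vertex 1.275 -3.541 -0.773
endloop
endfacet
facet normal -0.588 0.709 -0.390
outer loop
vertex -3.077 2.314 -3.341
vertex -3.393 2.345 -2.809
vertex -2.891 2.667 -2.98
endloop
endfacet
facet normal 0.880 0.022 -0.474
outer loop
vertex -3.077 2.314 -3.341
vertex -2.891 2.667 -2.98
vertex -2.407 1.155 -2.151
endloop
endfacet
facet normal -0.588 0.708 -0.392
outer loop
vertex -2.891 2.667 -2.98
vertex -3.393 2.345 -2.809
vertex -3.084 2.778 -2.49
endloop
endfacet
facet normal 0.874 0.417 0.250
outer loop
vertex -2.891 2.667 -2.98
vertex -3.084 2.778 -2.49
vertex -2.407 1.155 -2.151
endloop
endfacet
facet normal -0.588 0.708 -0.391
outer loop
vertex -3.084 2.778 -2.49
vertex -3.393 2.345 -2.809
vertex -3.509 2.563 -2.24
endloop
endfacet
facet normal 0.350 0.329 0.877
outer loop
vertex -3.084 2.778 -2.49
vertex -3.509 2.563 -2.24
vertex -2.407 1.155 -2.151
endloop
endfacet
facet normal -0.586 0.709 -0.391
outer loop
vertex -3.509 2.563 -2.24
vertex -3.393 2.345 -2.809
vertex -3.847 2.185 -2.419
endloop
endfacet
facet normal -0.300 -0.176 0.938
outer loop
vertex -3.509 2.563 -2.24
vertex -3.847 2.185 -2.419
vertex -2.407 1.155 -2.151
endloop
endfacet
facet normal -0.587 0.709 -0.392
outer loop
vertex -3.847 2.185 -2.419
vertex -3.393 2.345 -2.809
vertex -3.843 1.927 -2.891
endloop
endfacet
facet normal -0.583 -0.715 0.386
outer loop
vertex -3.847 2.185 -2.419
vertex -3.843 1.927 -2.891
vertex -2.407 1.155 -2.151
endloop
endfacet
facet normal -0.587 0.709 -0.392
outer loop
vertex -3.843 1.927 -2.891
vertex -3.393 2.345 -2.809
vertex -3.5 1.984 -3.301
endloop
endfacet
facet normal -0.288 -0.886 -0.364
outer loop
vertex -3.843 1.927 -2.891
vertex -3.5 1.984 -3.301
vertex -2.407 1.155 -2.151
endloop
endfacet
facet normal -0.589 0.707 -0.391
outer loop
vertex -3.5 1.984 -3.301
vertex -3.393 2.345 -2.809
vertex -3.077 2.314 -3.341
endloop
endfacet
facet normal 0.364 -0.557 -0.747
outer loop
vertex -3.5 1.984 -3.301
vertex -3.077 2.314 -3.341
vertex -2.407 1.155 -2.151
endloop
endfacet
facet normal 0.034 0.247 -0.969
outer loop
vertex -0.949 2.184 -2.315
vertex -1.375 2.569 -2.232
vertex -0.821 2.732 -2.171
endloop
endfacet
facet normal 0.910 -0.290 0.297
outer loop
vertex -0.949 2.184 -2.315
vertex -0.821 2.732 -2.171
vertex -1.425 2.211 -0.828
endloop
endfacet
facet normal 0.034 0.247 -0.968
outer loop
vertex -0.821 2.732 -2.171
vertex -1.375 2.569 -2.232
vertex -1.248 3.116 -2.088
endloop
endfacet
facet normal 0.628 0.588 0.510
outer loop
vertex -0.821 2.732 -2.171
vertex -1.248 3.116 -2.088
vertex -1.425 2.211 -0.828
endloop
endfacet
facet normal 0.034 0.247 -0.968
outer loop
vertex -1.248 3.116 -2.088
vertex -1.375 2.569 -2.232
vertex -1.801 2.953 -2.149
endloop
endfacet
facet normal -0.293 0.796 0.530
outer loop
vertex -1.248 3.116 -2.088
vertex -1.801 2.953 -2.149
vertex -1.425 2.211 -0.828
endloop
endfacet
facet normal 0.034 0.247 -0.968
outer loop
vertex -1.801 2.953 -2.149
vertex -1.375 2.569 -2.232
vertex -1.928 2.406 -2.293
endloop
endfacet
facet normal -0.933 0.128 0.337
outer loop
vertex -1.801 2.953 -2.149
vertex -1.928 2.406 -2.293
vertex -1.425 2.211 -0.828
endloop
endfacet
facet normal 0.034 0.247 -0.968
outer loop
vertex -1.928 2.406 -2.293
vertex -1.375 2.569 -2.232
vertex -1.502 2.022 -2.376
endloop
endfacet
facet normal -0.651 -0.749 0.124
outer loop
vertex -1.928 2.406 -2.293
vertex -1.502 2.022 -2.376
vertex -1.425 2.211 -0.828
endloop
endfacet
facet normal 0.034 0.247 -0.968
outer loop
vertex -1.502 2.022 -2.376
vertex -1.375 2.569 -2.232
vertex -0.949 2.184 -2.315
endloop
endfacet
facet normal 0.269 -0.958 0.104
outer loop
vertex -1.502 2.022 -2.376
vertex -0.949 2.184 -2.315
vertex -1.425 2.211 -0.828
endloop
endfacet

endsolid


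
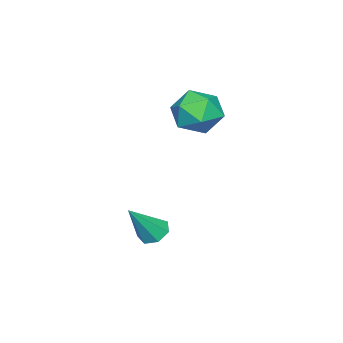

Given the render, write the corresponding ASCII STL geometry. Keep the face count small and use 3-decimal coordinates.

solid 
facet normal -0.549 0.248 -0.799
outer loop
vertex 2.95 0.607 -4.247
vertex 2.4 0.698 -3.841
vertex 2.879 1.159 -4.027
endloop
endfacet
facet normal 0.956 0.206 -0.209
outer loop
vertex 2.95 0.607 -4.247
vertex 2.879 1.159 -4.027
vertex 3.46 0.222 -2.299
endloop
endfacet
facet normal -0.548 0.247 -0.799
outer loop
vertex 2.879 1.159 -4.027
vertex 2.4 0.698 -3.841
vertex 2.447 1.364 -3.667
endloop
endfacet
facet normal 0.570 0.787 0.235
outer loop
vertex 2.879 1.159 -4.027
vertex 2.447 1.364 -3.667
vertex 3.46 0.222 -2.299
endloop
endfacet
facet normal -0.550 0.247 -0.798
outer loop
vertex 2.447 1.364 -3.667
vertex 2.4 0.698 -3.841
vertex 1.98 1.068 -3.437
endloop
endfacet
facet normal -0.117 0.718 0.686
outer loop
vertex 2.447 1.364 -3.667
vertex 1.98 1.068 -3.437
vertex 3.46 0.222 -2.299
endloop
endfacet
facet normal -0.550 0.247 -0.798
outer loop
vertex 1.98 1.068 -3.437
vertex 2.4 0.698 -3.841
vertex 1.829 0.493 -3.511
endloop
endfacet
facet normal -0.590 0.051 0.806
outer loop
vertex 1.98 1.068 -3.437
vertex 1.829 0.493 -3.511
vertex 3.46 0.222 -2.299
endloop
endfacet
facet normal -0.550 0.246 -0.798
outer loop
vertex 1.829 0.493 -3.511
vertex 2.4 0.698 -3.841
vertex 2.109 0.073 -3.833
endloop
endfacet
facet normal -0.491 -0.712 0.502
outer loop
vertex 1.829 0.493 -3.511
vertex 2.109 0.073 -3.833
vertex 3.46 0.222 -2.299
endloop
endfacet
facet normal -0.550 0.246 -0.798
outer loop
vertex 2.109 0.073 -3.833
vertex 2.4 0.698 -3.841
vertex 2.607 0.123 -4.161
endloop
endfacet
facet normal 0.103 -0.995 0.005
outer loop
vertex 2.109 0.073 -3.833
vertex 2.607 0.123 -4.161
vertex 3.46 0.222 -2.299
endloop
endfacet
facet normal -0.549 0.247 -0.799
outer loop
vertex 2.607 0.123 -4.161
vertex 2.4 0.698 -3.841
vertex 2.95 0.607 -4.247
endloop
endfacet
facet normal 0.748 -0.586 -0.312
outer loop
vertex 2.607 0.123 -4.161
vertex 2.95 0.607 -4.247
vertex 3.46 0.222 -2.299
endloop
endfacet
facet normal -0.722 0.690 -0.044
outer loop
vertex -1.038 1.895 1.033
vertex -1.717 1.15 0.489
vertex -1.732 1.208 1.633
endloop
endfacet
facet normal -0.315 0.785 0.534
outer loop
vertex -1.038 1.895 1.033
vertex -1.732 1.208 1.633
vertex -0.659 1.395 1.992
endloop
endfacet
facet normal 0.358 0.878 0.317
outer loop
vertex -1.038 1.895 1.033
vertex -0.659 1.395 1.992
vertex 0.018 1.452 1.069
endloop
endfacet
facet normal 0.367 0.842 -0.396
outer loop
vertex -1.038 1.895 1.033
vertex 0.018 1.452 1.069
vertex -0.636 1.3 0.14
endloop
endfacet
facet normal -0.301 0.726 -0.619
outer loop
vertex -1.038 1.895 1.033
vertex -0.636 1.3 0.14
vertex -1.717 1.15 0.489
endloop
endfacet
facet normal -0.341 0.186 0.922
outer loop
vertex -0.659 1.395 1.992
vertex -1.732 1.208 1.633
vertex -1.104 0.34 2.04
endloop
endfacet
facet normal -0.999 0.033 -0.015
outer loop
vertex -1.732 1.208 1.633
vertex -1.717 1.15 0.489
vertex -1.758 0.188 1.111
endloop
endfacet
facet normal -0.317 0.091 -0.944
outer loop
vertex -1.717 1.15 0.489
vertex -0.636 1.3 0.14
vertex -1.081 0.245 0.188
endloop
endfacet
facet normal 0.763 0.279 -0.583
outer loop
vertex -0.636 1.3 0.14
vertex 0.018 1.452 1.069
vertex -0.008 0.432 0.547
endloop
endfacet
facet normal 0.749 0.337 0.570
outer loop
vertex 0.018 1.452 1.069
vertex -0.659 1.395 1.992
vertex -0.023 0.49 1.691
endloop
endfacet
facet normal -0.367 -0.842 0.396
outer loop
vertex -0.702 -0.255 1.147
vertex -1.104 0.34 2.04
vertex -1.758 0.188 1.111
endloop
endfacet
facet normal -0.358 -0.878 -0.317
outer loop
vertex -0.702 -0.255 1.147
vertex -1.758 0.188 1.111
vertex -1.081 0.245 0.188
endloop
endfacet
facet normal 0.315 -0.785 -0.534
outer loop
vertex -0.702 -0.255 1.147
vertex -1.081 0.245 0.188
vertex -0.008 0.432 0.547
endloop
endfacet
facet normal 0.722 -0.690 0.044
outer loop
vertex -0.702 -0.255 1.147
vertex -0.008 0.432 0.547
vertex -0.023 0.49 1.691
endloop
endfacet
facet normal 0.301 -0.726 0.619
outer loop
vertex -0.702 -0.255 1.147
vertex -0.023 0.49 1.691
vertex -1.104 0.34 2.04
endloop
endfacet
facet normal -0.763 -0.279 0.583
outer loop
vertex -1.758 0.188 1.111
vertex -1.104 0.34 2.04
vertex -1.732 1.208 1.633
endloop
endfacet
facet normal -0.749 -0.337 -0.570
outer loop
vertex -1.081 0.245 0.188
vertex -1.758 0.188 1.111
vertex -1.717 1.15 0.489
endloop
endfacet
facet normal 0.341 -0.186 -0.922
outer loop
vertex -0.008 0.432 0.547
vertex -1.081 0.245 0.188
vertex -0.636 1.3 0.14
endloop
endfacet
facet normal 0.999 -0.033 0.015
outer loop
vertex -0.023 0.49 1.691
vertex -0.008 0.432 0.547
vertex 0.018 1.452 1.069
endloop
endfacet
facet normal 0.317 -0.091 0.944
outer loop
vertex -1.104 0.34 2.04
vertex -0.023 0.49 1.691
vertex -0.659 1.395 1.992
endloop
endfacet

endsolid


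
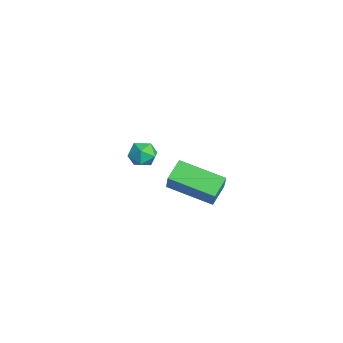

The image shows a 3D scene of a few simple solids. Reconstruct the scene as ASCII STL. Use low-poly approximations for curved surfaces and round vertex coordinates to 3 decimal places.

solid 
facet normal -0.548 -0.791 0.273
outer loop
vertex 2.143 1.376 2.886
vertex 1.448 2.026 3.374
vertex 1.527 1.461 1.895
endloop
endfacet
facet normal 0.650 -0.607 -0.456
outer loop
vertex 2.672 3.114 1.326
vertex 2.143 1.376 2.886
vertex 1.527 1.461 1.895
endloop
endfacet
facet normal -0.548 -0.791 0.273
outer loop
vertex 1.527 1.461 1.895
vertex 1.448 2.026 3.374
vertex 0.832 2.111 2.383
endloop
endfacet
facet normal -0.526 0.073 -0.847
outer loop
vertex 0.832 2.111 2.383
vertex 2.672 3.114 1.326
vertex 1.527 1.461 1.895
endloop
endfacet
facet normal 0.526 -0.073 0.847
outer loop
vertex 2.143 1.376 2.886
vertex 2.593 3.679 2.805
vertex 1.448 2.026 3.374
endloop
endfacet
facet normal 0.650 -0.607 -0.456
outer loop
vertex 3.288 3.029 2.317
vertex 2.143 1.376 2.886
vertex 2.672 3.114 1.326
endloop
endfacet
facet normal 0.526 -0.073 0.847
outer loop
vertex 3.288 3.029 2.317
vertex 2.593 3.679 2.805
vertex 2.143 1.376 2.886
endloop
endfacet
facet normal -0.650 0.607 0.456
outer loop
vertex 1.448 2.026 3.374
vertex 2.593 3.679 2.805
vertex 0.832 2.111 2.383
endloop
endfacet
facet normal -0.526 0.073 -0.847
outer loop
vertex 1.977 3.764 1.814
vertex 2.672 3.114 1.326
vertex 0.832 2.111 2.383
endloop
endfacet
facet normal -0.650 0.607 0.456
outer loop
vertex 0.832 2.111 2.383
vertex 2.593 3.679 2.805
vertex 1.977 3.764 1.814
endloop
endfacet
facet normal 0.548 0.791 -0.273
outer loop
vertex 1.977 3.764 1.814
vertex 3.288 3.029 2.317
vertex 2.672 3.114 1.326
endloop
endfacet
facet normal 0.548 0.791 -0.273
outer loop
vertex 2.593 3.679 2.805
vertex 3.288 3.029 2.317
vertex 1.977 3.764 1.814
endloop
endfacet
facet normal -0.493 0.778 0.390
outer loop
vertex -3.156 2.202 0.587
vertex -3.672 1.745 0.846
vertex -3.085 1.91 1.259
endloop
endfacet
facet normal 0.209 0.905 0.371
outer loop
vertex -3.156 2.202 0.587
vertex -3.085 1.91 1.259
vertex -2.5 1.957 0.815
endloop
endfacet
facet normal 0.425 0.852 -0.306
outer loop
vertex -3.156 2.202 0.587
vertex -2.5 1.957 0.815
vertex -2.725 1.822 0.127
endloop
endfacet
facet normal -0.144 0.693 -0.707
outer loop
vertex -3.156 2.202 0.587
vertex -2.725 1.822 0.127
vertex -3.449 1.691 0.146
endloop
endfacet
facet normal -0.711 0.646 -0.276
outer loop
vertex -3.156 2.202 0.587
vertex -3.449 1.691 0.146
vertex -3.672 1.745 0.846
endloop
endfacet
facet normal 0.536 0.393 0.747
outer loop
vertex -2.5 1.957 0.815
vertex -3.085 1.91 1.259
vertex -2.611 1.349 1.214
endloop
endfacet
facet normal -0.600 0.188 0.778
outer loop
vertex -3.085 1.91 1.259
vertex -3.672 1.745 0.846
vertex -3.335 1.218 1.233
endloop
endfacet
facet normal -0.953 -0.024 -0.302
outer loop
vertex -3.672 1.745 0.846
vertex -3.449 1.691 0.146
vertex -3.56 1.083 0.545
endloop
endfacet
facet normal -0.035 0.050 -0.998
outer loop
vertex -3.449 1.691 0.146
vertex -2.725 1.822 0.127
vertex -2.975 1.13 0.101
endloop
endfacet
facet normal 0.884 0.309 -0.350
outer loop
vertex -2.725 1.822 0.127
vertex -2.5 1.957 0.815
vertex -2.388 1.295 0.514
endloop
endfacet
facet normal 0.144 -0.693 0.707
outer loop
vertex -2.904 0.838 0.773
vertex -2.611 1.349 1.214
vertex -3.335 1.218 1.233
endloop
endfacet
facet normal -0.425 -0.852 0.306
outer loop
vertex -2.904 0.838 0.773
vertex -3.335 1.218 1.233
vertex -3.56 1.083 0.545
endloop
endfacet
facet normal -0.209 -0.905 -0.371
outer loop
vertex -2.904 0.838 0.773
vertex -3.56 1.083 0.545
vertex -2.975 1.13 0.101
endloop
endfacet
facet normal 0.493 -0.778 -0.390
outer loop
vertex -2.904 0.838 0.773
vertex -2.975 1.13 0.101
vertex -2.388 1.295 0.514
endloop
endfacet
facet normal 0.711 -0.646 0.276
outer loop
vertex -2.904 0.838 0.773
vertex -2.388 1.295 0.514
vertex -2.611 1.349 1.214
endloop
endfacet
facet normal 0.035 -0.050 0.998
outer loop
vertex -3.335 1.218 1.233
vertex -2.611 1.349 1.214
vertex -3.085 1.91 1.259
endloop
endfacet
facet normal -0.884 -0.309 0.350
outer loop
vertex -3.56 1.083 0.545
vertex -3.335 1.218 1.233
vertex -3.672 1.745 0.846
endloop
endfacet
facet normal -0.536 -0.393 -0.747
outer loop
vertex -2.975 1.13 0.101
vertex -3.56 1.083 0.545
vertex -3.449 1.691 0.146
endloop
endfacet
facet normal 0.600 -0.188 -0.778
outer loop
vertex -2.388 1.295 0.514
vertex -2.975 1.13 0.101
vertex -2.725 1.822 0.127
endloop
endfacet
facet normal 0.953 0.024 0.302
outer loop
vertex -2.611 1.349 1.214
vertex -2.388 1.295 0.514
vertex -2.5 1.957 0.815
endloop
endfacet

endsolid


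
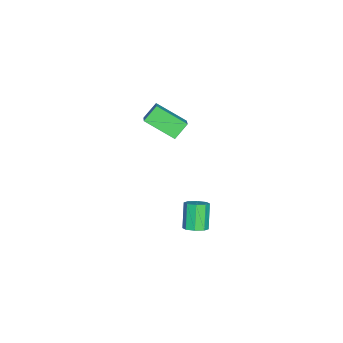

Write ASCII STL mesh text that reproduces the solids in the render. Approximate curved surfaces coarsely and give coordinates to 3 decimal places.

solid 
facet normal 0.534 0.118 -0.837
outer loop
vertex 4.211 2.791 -3.857
vertex 3.607 2.654 -4.262
vertex 3.919 3.261 -3.977
endloop
endfacet
facet normal 0.670 0.545 0.504
outer loop
vertex 4.211 2.791 -3.857
vertex 3.919 3.261 -3.977
vertex 3.277 2.584 -2.393
endloop
endfacet
facet normal 0.669 0.546 0.504
outer loop
vertex 3.277 2.584 -2.393
vertex 3.919 3.261 -3.977
vertex 2.984 3.054 -2.513
endloop
endfacet
facet normal -0.534 -0.119 0.837
outer loop
vertex 3.277 2.584 -2.393
vertex 2.984 3.054 -2.513
vertex 2.673 2.446 -2.798
endloop
endfacet
facet normal 0.534 0.118 -0.837
outer loop
vertex 3.919 3.261 -3.977
vertex 3.607 2.654 -4.262
vertex 3.444 3.376 -4.264
endloop
endfacet
facet normal 0.110 0.972 0.208
outer loop
vertex 3.919 3.261 -3.977
vertex 3.444 3.376 -4.264
vertex 2.984 3.054 -2.513
endloop
endfacet
facet normal 0.109 0.972 0.207
outer loop
vertex 2.984 3.054 -2.513
vertex 3.444 3.376 -4.264
vertex 2.509 3.168 -2.799
endloop
endfacet
facet normal -0.533 -0.120 0.838
outer loop
vertex 2.984 3.054 -2.513
vertex 2.509 3.168 -2.799
vertex 2.673 2.446 -2.798
endloop
endfacet
facet normal 0.535 0.118 -0.837
outer loop
vertex 3.444 3.376 -4.264
vertex 3.607 2.654 -4.262
vertex 3.065 3.067 -4.55
endloop
endfacet
facet normal -0.517 0.830 -0.212
outer loop
vertex 3.444 3.376 -4.264
vertex 3.065 3.067 -4.55
vertex 2.509 3.168 -2.799
endloop
endfacet
facet normal -0.517 0.830 -0.212
outer loop
vertex 2.509 3.168 -2.799
vertex 3.065 3.067 -4.55
vertex 2.13 2.859 -3.085
endloop
endfacet
facet normal -0.534 -0.120 0.837
outer loop
vertex 2.509 3.168 -2.799
vertex 2.13 2.859 -3.085
vertex 2.673 2.446 -2.798
endloop
endfacet
facet normal 0.534 0.118 -0.837
outer loop
vertex 3.065 3.067 -4.55
vertex 3.607 2.654 -4.262
vertex 3.003 2.516 -4.667
endloop
endfacet
facet normal -0.838 0.202 -0.506
outer loop
vertex 3.065 3.067 -4.55
vertex 3.003 2.516 -4.667
vertex 2.13 2.859 -3.085
endloop
endfacet
facet normal -0.838 0.202 -0.506
outer loop
vertex 2.13 2.859 -3.085
vertex 3.003 2.516 -4.667
vertex 2.069 2.309 -3.203
endloop
endfacet
facet normal -0.534 -0.120 0.837
outer loop
vertex 2.13 2.859 -3.085
vertex 2.069 2.309 -3.203
vertex 2.673 2.446 -2.798
endloop
endfacet
facet normal 0.534 0.119 -0.837
outer loop
vertex 3.003 2.516 -4.667
vertex 3.607 2.654 -4.262
vertex 3.296 2.046 -4.547
endloop
endfacet
facet normal -0.669 -0.546 -0.504
outer loop
vertex 3.003 2.516 -4.667
vertex 3.296 2.046 -4.547
vertex 2.069 2.309 -3.203
endloop
endfacet
facet normal -0.670 -0.545 -0.505
outer loop
vertex 2.069 2.309 -3.203
vertex 3.296 2.046 -4.547
vertex 2.361 1.839 -3.083
endloop
endfacet
facet normal -0.534 -0.118 0.837
outer loop
vertex 2.069 2.309 -3.203
vertex 2.361 1.839 -3.083
vertex 2.673 2.446 -2.798
endloop
endfacet
facet normal 0.533 0.120 -0.838
outer loop
vertex 3.296 2.046 -4.547
vertex 3.607 2.654 -4.262
vertex 3.771 1.932 -4.261
endloop
endfacet
facet normal -0.109 -0.972 -0.207
outer loop
vertex 3.296 2.046 -4.547
vertex 3.771 1.932 -4.261
vertex 2.361 1.839 -3.083
endloop
endfacet
facet normal -0.110 -0.972 -0.208
outer loop
vertex 2.361 1.839 -3.083
vertex 3.771 1.932 -4.261
vertex 2.836 1.724 -2.796
endloop
endfacet
facet normal -0.534 -0.118 0.837
outer loop
vertex 2.361 1.839 -3.083
vertex 2.836 1.724 -2.796
vertex 2.673 2.446 -2.798
endloop
endfacet
facet normal 0.534 0.120 -0.837
outer loop
vertex 3.771 1.932 -4.261
vertex 3.607 2.654 -4.262
vertex 4.15 2.241 -3.975
endloop
endfacet
facet normal 0.517 -0.830 0.212
outer loop
vertex 3.771 1.932 -4.261
vertex 4.15 2.241 -3.975
vertex 2.836 1.724 -2.796
endloop
endfacet
facet normal 0.517 -0.830 0.212
outer loop
vertex 2.836 1.724 -2.796
vertex 4.15 2.241 -3.975
vertex 3.215 2.033 -2.51
endloop
endfacet
facet normal -0.535 -0.118 0.837
outer loop
vertex 2.836 1.724 -2.796
vertex 3.215 2.033 -2.51
vertex 2.673 2.446 -2.798
endloop
endfacet
facet normal 0.534 0.120 -0.837
outer loop
vertex 4.15 2.241 -3.975
vertex 3.607 2.654 -4.262
vertex 4.211 2.791 -3.857
endloop
endfacet
facet normal 0.838 -0.202 0.506
outer loop
vertex 4.15 2.241 -3.975
vertex 4.211 2.791 -3.857
vertex 3.215 2.033 -2.51
endloop
endfacet
facet normal 0.838 -0.202 0.506
outer loop
vertex 3.215 2.033 -2.51
vertex 4.211 2.791 -3.857
vertex 3.277 2.584 -2.393
endloop
endfacet
facet normal -0.534 -0.118 0.837
outer loop
vertex 3.215 2.033 -2.51
vertex 3.277 2.584 -2.393
vertex 2.673 2.446 -2.798
endloop
endfacet
facet normal -0.801 -0.274 -0.532
outer loop
vertex 1.619 -1.02 3.132
vertex 0.89 -0.507 3.965
vertex 1.696 0.805 2.076
endloop
endfacet
facet normal 0.597 -0.420 -0.683
outer loop
vertex 2.93 1.227 2.895
vertex 1.619 -1.02 3.132
vertex 1.696 0.805 2.076
endloop
endfacet
facet normal -0.801 -0.274 -0.532
outer loop
vertex 1.696 0.805 2.076
vertex 0.89 -0.507 3.965
vertex 0.967 1.318 2.909
endloop
endfacet
facet normal 0.037 0.865 -0.501
outer loop
vertex 0.967 1.318 2.909
vertex 2.93 1.227 2.895
vertex 1.696 0.805 2.076
endloop
endfacet
facet normal -0.037 -0.865 0.501
outer loop
vertex 1.619 -1.02 3.132
vertex 2.124 -0.085 4.784
vertex 0.89 -0.507 3.965
endloop
endfacet
facet normal 0.597 -0.420 -0.683
outer loop
vertex 2.853 -0.598 3.951
vertex 1.619 -1.02 3.132
vertex 2.93 1.227 2.895
endloop
endfacet
facet normal -0.037 -0.865 0.501
outer loop
vertex 2.853 -0.598 3.951
vertex 2.124 -0.085 4.784
vertex 1.619 -1.02 3.132
endloop
endfacet
facet normal -0.597 0.420 0.683
outer loop
vertex 0.89 -0.507 3.965
vertex 2.124 -0.085 4.784
vertex 0.967 1.318 2.909
endloop
endfacet
facet normal 0.037 0.865 -0.501
outer loop
vertex 2.201 1.74 3.728
vertex 2.93 1.227 2.895
vertex 0.967 1.318 2.909
endloop
endfacet
facet normal -0.597 0.420 0.683
outer loop
vertex 0.967 1.318 2.909
vertex 2.124 -0.085 4.784
vertex 2.201 1.74 3.728
endloop
endfacet
facet normal 0.801 0.274 0.532
outer loop
vertex 2.201 1.74 3.728
vertex 2.853 -0.598 3.951
vertex 2.93 1.227 2.895
endloop
endfacet
facet normal 0.801 0.274 0.532
outer loop
vertex 2.124 -0.085 4.784
vertex 2.853 -0.598 3.951
vertex 2.201 1.74 3.728
endloop
endfacet

endsolid


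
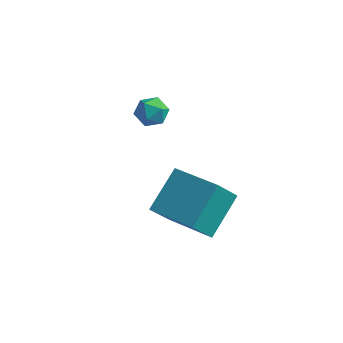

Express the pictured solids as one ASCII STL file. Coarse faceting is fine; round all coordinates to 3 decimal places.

solid 
facet normal -0.450 0.285 0.846
outer loop
vertex -2.557 3.631 -1.119
vertex -2.167 3.169 -0.756
vertex -1.934 3.827 -0.854
endloop
endfacet
facet normal -0.421 0.824 0.379
outer loop
vertex -2.557 3.631 -1.119
vertex -1.934 3.827 -0.854
vertex -2.12 4.03 -1.502
endloop
endfacet
facet normal -0.755 0.619 -0.217
outer loop
vertex -2.557 3.631 -1.119
vertex -2.12 4.03 -1.502
vertex -2.469 3.498 -1.805
endloop
endfacet
facet normal -0.992 -0.047 -0.118
outer loop
vertex -2.557 3.631 -1.119
vertex -2.469 3.498 -1.805
vertex -2.499 2.966 -1.343
endloop
endfacet
facet normal -0.802 -0.252 0.541
outer loop
vertex -2.557 3.631 -1.119
vertex -2.499 2.966 -1.343
vertex -2.167 3.169 -0.756
endloop
endfacet
facet normal 0.266 0.939 0.218
outer loop
vertex -2.12 4.03 -1.502
vertex -1.934 3.827 -0.854
vertex -1.461 3.814 -1.377
endloop
endfacet
facet normal 0.218 0.068 0.974
outer loop
vertex -1.934 3.827 -0.854
vertex -2.167 3.169 -0.756
vertex -1.491 3.282 -0.915
endloop
endfacet
facet normal -0.354 -0.804 0.478
outer loop
vertex -2.167 3.169 -0.756
vertex -2.499 2.966 -1.343
vertex -1.84 2.75 -1.218
endloop
endfacet
facet normal -0.660 -0.471 -0.585
outer loop
vertex -2.499 2.966 -1.343
vertex -2.469 3.498 -1.805
vertex -2.026 2.953 -1.866
endloop
endfacet
facet normal -0.277 0.606 -0.746
outer loop
vertex -2.469 3.498 -1.805
vertex -2.12 4.03 -1.502
vertex -1.793 3.611 -1.964
endloop
endfacet
facet normal 0.992 0.047 0.118
outer loop
vertex -1.403 3.149 -1.601
vertex -1.461 3.814 -1.377
vertex -1.491 3.282 -0.915
endloop
endfacet
facet normal 0.755 -0.619 0.217
outer loop
vertex -1.403 3.149 -1.601
vertex -1.491 3.282 -0.915
vertex -1.84 2.75 -1.218
endloop
endfacet
facet normal 0.421 -0.824 -0.379
outer loop
vertex -1.403 3.149 -1.601
vertex -1.84 2.75 -1.218
vertex -2.026 2.953 -1.866
endloop
endfacet
facet normal 0.450 -0.285 -0.846
outer loop
vertex -1.403 3.149 -1.601
vertex -2.026 2.953 -1.866
vertex -1.793 3.611 -1.964
endloop
endfacet
facet normal 0.802 0.252 -0.541
outer loop
vertex -1.403 3.149 -1.601
vertex -1.793 3.611 -1.964
vertex -1.461 3.814 -1.377
endloop
endfacet
facet normal 0.660 0.471 0.585
outer loop
vertex -1.491 3.282 -0.915
vertex -1.461 3.814 -1.377
vertex -1.934 3.827 -0.854
endloop
endfacet
facet normal 0.277 -0.606 0.746
outer loop
vertex -1.84 2.75 -1.218
vertex -1.491 3.282 -0.915
vertex -2.167 3.169 -0.756
endloop
endfacet
facet normal -0.266 -0.939 -0.218
outer loop
vertex -2.026 2.953 -1.866
vertex -1.84 2.75 -1.218
vertex -2.499 2.966 -1.343
endloop
endfacet
facet normal -0.218 -0.068 -0.974
outer loop
vertex -1.793 3.611 -1.964
vertex -2.026 2.953 -1.866
vertex -2.469 3.498 -1.805
endloop
endfacet
facet normal 0.354 0.804 -0.478
outer loop
vertex -1.461 3.814 -1.377
vertex -1.793 3.611 -1.964
vertex -2.12 4.03 -1.502
endloop
endfacet
facet normal -0.939 0.283 -0.197
outer loop
vertex 0.281 -1.291 -1.921
vertex 0.512 0.23 -0.84
vertex 0.703 -0.615 -2.961
endloop
endfacet
facet normal -0.123 -0.809 -0.575
outer loop
vertex 2.608 -1.19 -2.56
vertex 0.281 -1.291 -1.921
vertex 0.703 -0.615 -2.961
endloop
endfacet
facet normal -0.939 0.283 -0.197
outer loop
vertex 0.703 -0.615 -2.961
vertex 0.512 0.23 -0.84
vertex 0.934 0.905 -1.88
endloop
endfacet
facet normal 0.323 0.516 -0.794
outer loop
vertex 0.934 0.905 -1.88
vertex 2.608 -1.19 -2.56
vertex 0.703 -0.615 -2.961
endloop
endfacet
facet normal -0.323 -0.515 0.794
outer loop
vertex 0.281 -1.291 -1.921
vertex 2.417 -0.345 -0.439
vertex 0.512 0.23 -0.84
endloop
endfacet
facet normal -0.123 -0.809 -0.575
outer loop
vertex 2.186 -1.865 -1.52
vertex 0.281 -1.291 -1.921
vertex 2.608 -1.19 -2.56
endloop
endfacet
facet normal -0.322 -0.516 0.794
outer loop
vertex 2.186 -1.865 -1.52
vertex 2.417 -0.345 -0.439
vertex 0.281 -1.291 -1.921
endloop
endfacet
facet normal 0.123 0.809 0.575
outer loop
vertex 0.512 0.23 -0.84
vertex 2.417 -0.345 -0.439
vertex 0.934 0.905 -1.88
endloop
endfacet
facet normal 0.322 0.515 -0.794
outer loop
vertex 2.839 0.331 -1.479
vertex 2.608 -1.19 -2.56
vertex 0.934 0.905 -1.88
endloop
endfacet
facet normal 0.123 0.809 0.575
outer loop
vertex 0.934 0.905 -1.88
vertex 2.417 -0.345 -0.439
vertex 2.839 0.331 -1.479
endloop
endfacet
facet normal 0.939 -0.283 0.197
outer loop
vertex 2.839 0.331 -1.479
vertex 2.186 -1.865 -1.52
vertex 2.608 -1.19 -2.56
endloop
endfacet
facet normal 0.939 -0.283 0.197
outer loop
vertex 2.417 -0.345 -0.439
vertex 2.186 -1.865 -1.52
vertex 2.839 0.331 -1.479
endloop
endfacet

endsolid


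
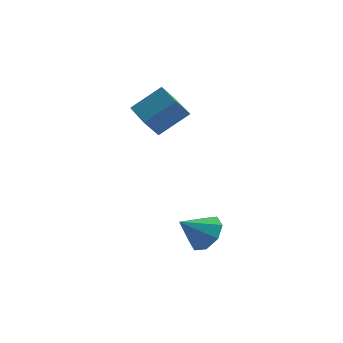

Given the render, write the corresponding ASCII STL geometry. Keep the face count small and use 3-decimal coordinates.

solid 
facet normal -0.494 -0.345 0.798
outer loop
vertex -1.613 2.448 4.498
vertex -2.488 3.96 4.61
vertex -2.895 1.787 3.42
endloop
endfacet
facet normal 0.499 -0.864 -0.064
outer loop
vertex -2.332 2.18 2.51
vertex -1.613 2.448 4.498
vertex -2.895 1.787 3.42
endloop
endfacet
facet normal -0.493 -0.345 0.799
outer loop
vertex -2.895 1.787 3.42
vertex -2.488 3.96 4.61
vertex -3.769 3.299 3.533
endloop
endfacet
facet normal -0.712 -0.367 -0.599
outer loop
vertex -3.769 3.299 3.533
vertex -2.332 2.18 2.51
vertex -2.895 1.787 3.42
endloop
endfacet
facet normal 0.712 0.367 0.599
outer loop
vertex -1.613 2.448 4.498
vertex -1.925 4.353 3.7
vertex -2.488 3.96 4.61
endloop
endfacet
facet normal 0.500 -0.864 -0.064
outer loop
vertex -1.051 2.841 3.587
vertex -1.613 2.448 4.498
vertex -2.332 2.18 2.51
endloop
endfacet
facet normal 0.713 0.367 0.598
outer loop
vertex -1.051 2.841 3.587
vertex -1.925 4.353 3.7
vertex -1.613 2.448 4.498
endloop
endfacet
facet normal -0.500 0.864 0.064
outer loop
vertex -2.488 3.96 4.61
vertex -1.925 4.353 3.7
vertex -3.769 3.299 3.533
endloop
endfacet
facet normal -0.712 -0.368 -0.598
outer loop
vertex -3.207 3.692 2.622
vertex -2.332 2.18 2.51
vertex -3.769 3.299 3.533
endloop
endfacet
facet normal -0.500 0.864 0.064
outer loop
vertex -3.769 3.299 3.533
vertex -1.925 4.353 3.7
vertex -3.207 3.692 2.622
endloop
endfacet
facet normal 0.493 0.345 -0.799
outer loop
vertex -3.207 3.692 2.622
vertex -1.051 2.841 3.587
vertex -2.332 2.18 2.51
endloop
endfacet
facet normal 0.494 0.345 -0.798
outer loop
vertex -1.925 4.353 3.7
vertex -1.051 2.841 3.587
vertex -3.207 3.692 2.622
endloop
endfacet
facet normal 0.671 0.396 -0.627
outer loop
vertex 0.546 -0.042 -1.082
vertex 0.14 -0.563 -1.846
vertex -0.018 0.348 -1.439
endloop
endfacet
facet normal -0.232 0.453 0.861
outer loop
vertex 0.546 -0.042 -1.082
vertex -0.018 0.348 -1.439
vertex -0.9 -1.177 -0.874
endloop
endfacet
facet normal 0.671 0.396 -0.627
outer loop
vertex -0.018 0.348 -1.439
vertex 0.14 -0.563 -1.846
vertex -0.489 0.204 -2.034
endloop
endfacet
facet normal -0.708 0.566 0.423
outer loop
vertex -0.018 0.348 -1.439
vertex -0.489 0.204 -2.034
vertex -0.9 -1.177 -0.874
endloop
endfacet
facet normal 0.671 0.397 -0.627
outer loop
vertex -0.489 0.204 -2.034
vertex 0.14 -0.563 -1.846
vertex -0.592 -0.388 -2.519
endloop
endfacet
facet normal -0.971 0.228 -0.072
outer loop
vertex -0.489 0.204 -2.034
vertex -0.592 -0.388 -2.519
vertex -0.9 -1.177 -0.874
endloop
endfacet
facet normal 0.671 0.396 -0.627
outer loop
vertex -0.592 -0.388 -2.519
vertex 0.14 -0.563 -1.846
vertex -0.266 -1.084 -2.61
endloop
endfacet
facet normal -0.869 -0.363 -0.337
outer loop
vertex -0.592 -0.388 -2.519
vertex -0.266 -1.084 -2.61
vertex -0.9 -1.177 -0.874
endloop
endfacet
facet normal 0.671 0.396 -0.627
outer loop
vertex -0.266 -1.084 -2.61
vertex 0.14 -0.563 -1.846
vertex 0.297 -1.474 -2.253
endloop
endfacet
facet normal -0.461 -0.861 -0.214
outer loop
vertex -0.266 -1.084 -2.61
vertex 0.297 -1.474 -2.253
vertex -0.9 -1.177 -0.874
endloop
endfacet
facet normal 0.670 0.396 -0.628
outer loop
vertex 0.297 -1.474 -2.253
vertex 0.14 -0.563 -1.846
vertex 0.769 -1.33 -1.658
endloop
endfacet
facet normal 0.016 -0.975 0.223
outer loop
vertex 0.297 -1.474 -2.253
vertex 0.769 -1.33 -1.658
vertex -0.9 -1.177 -0.874
endloop
endfacet
facet normal 0.671 0.397 -0.626
outer loop
vertex 0.769 -1.33 -1.658
vertex 0.14 -0.563 -1.846
vertex 0.872 -0.737 -1.172
endloop
endfacet
facet normal 0.279 -0.637 0.718
outer loop
vertex 0.769 -1.33 -1.658
vertex 0.872 -0.737 -1.172
vertex -0.9 -1.177 -0.874
endloop
endfacet
facet normal 0.671 0.396 -0.627
outer loop
vertex 0.872 -0.737 -1.172
vertex 0.14 -0.563 -1.846
vertex 0.546 -0.042 -1.082
endloop
endfacet
facet normal 0.176 -0.045 0.983
outer loop
vertex 0.872 -0.737 -1.172
vertex 0.546 -0.042 -1.082
vertex -0.9 -1.177 -0.874
endloop
endfacet

endsolid
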